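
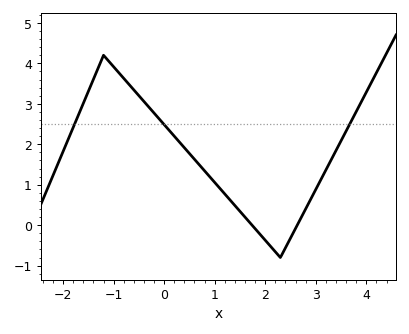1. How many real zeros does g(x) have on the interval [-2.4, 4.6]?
2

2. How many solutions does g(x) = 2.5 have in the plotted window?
3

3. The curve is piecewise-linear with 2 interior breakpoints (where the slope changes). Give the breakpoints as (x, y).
(-1.2, 4.2); (2.3, -0.8)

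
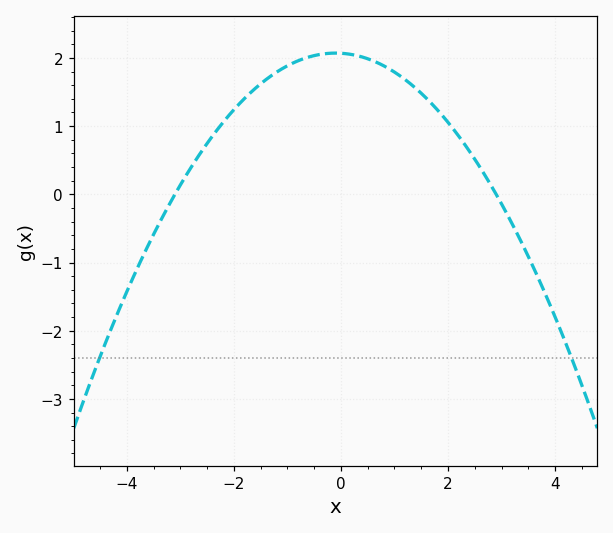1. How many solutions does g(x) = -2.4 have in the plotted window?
2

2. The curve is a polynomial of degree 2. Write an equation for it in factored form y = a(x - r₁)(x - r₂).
y = -0.23(x + 3.1)(x - 2.9)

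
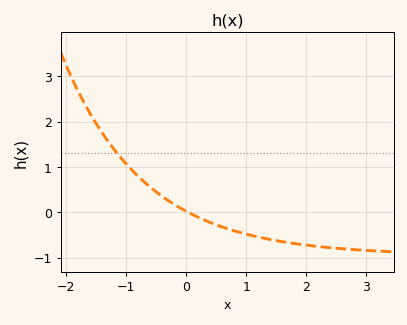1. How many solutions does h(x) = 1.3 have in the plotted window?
1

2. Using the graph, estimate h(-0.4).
0.3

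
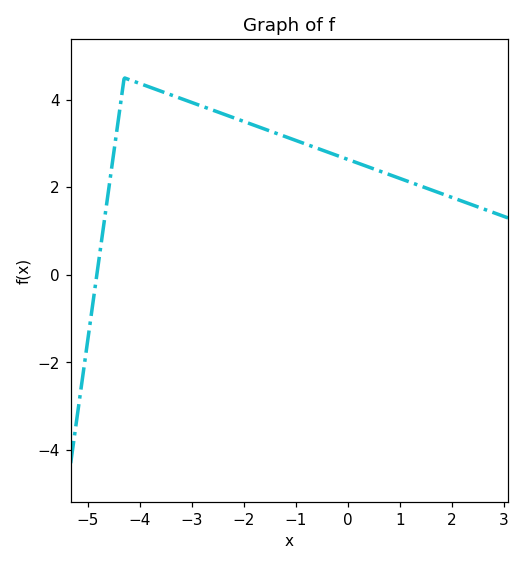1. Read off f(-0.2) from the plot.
2.8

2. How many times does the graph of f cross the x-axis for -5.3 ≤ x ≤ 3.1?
1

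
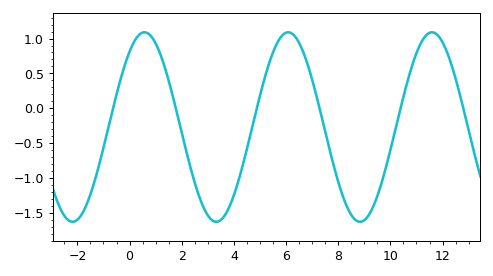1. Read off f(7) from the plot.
0.41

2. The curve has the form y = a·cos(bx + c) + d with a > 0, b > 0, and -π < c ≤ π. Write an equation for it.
y = 1.36cos(1.14x - 0.65) - 0.27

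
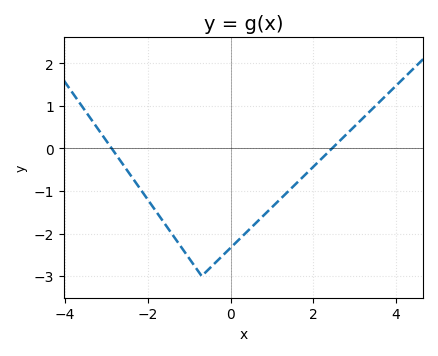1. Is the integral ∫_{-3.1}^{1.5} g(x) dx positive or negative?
negative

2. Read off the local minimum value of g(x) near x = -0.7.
-3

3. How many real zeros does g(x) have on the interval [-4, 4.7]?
2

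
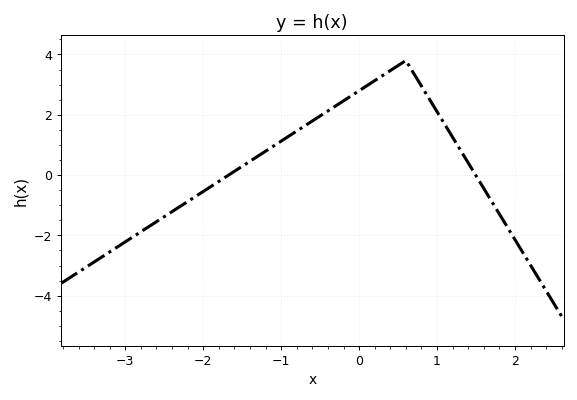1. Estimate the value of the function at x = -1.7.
0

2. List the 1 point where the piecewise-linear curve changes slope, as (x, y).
(0.6, 3.8)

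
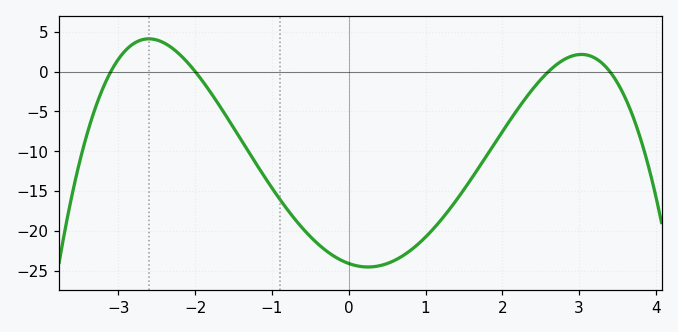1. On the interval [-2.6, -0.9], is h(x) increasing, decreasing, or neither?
decreasing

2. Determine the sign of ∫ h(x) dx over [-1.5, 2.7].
negative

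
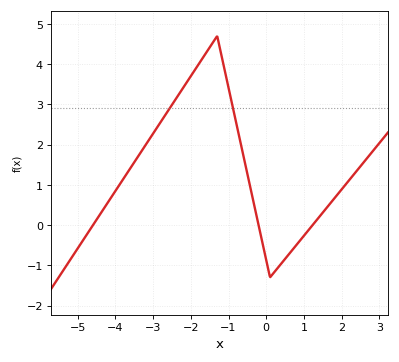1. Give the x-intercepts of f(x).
-4.6, -0.2, 1.2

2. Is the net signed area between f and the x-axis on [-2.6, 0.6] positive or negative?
positive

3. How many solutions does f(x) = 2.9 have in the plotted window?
2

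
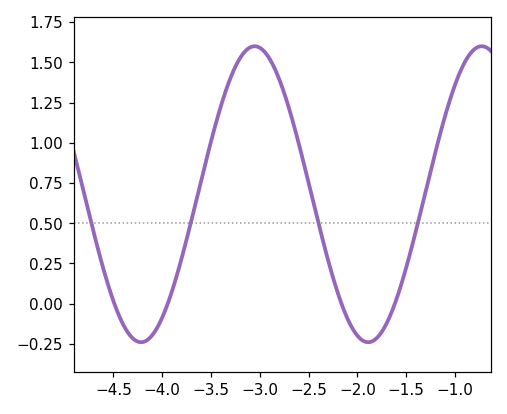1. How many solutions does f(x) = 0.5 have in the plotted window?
4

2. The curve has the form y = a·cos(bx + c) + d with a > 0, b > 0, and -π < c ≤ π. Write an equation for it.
y = 0.92cos(2.7x + 1.96) + 0.68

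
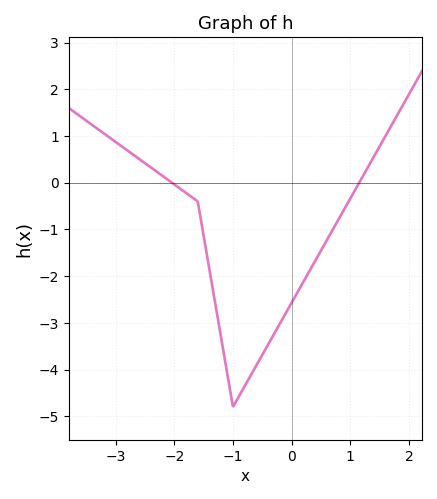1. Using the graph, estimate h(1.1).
-0.112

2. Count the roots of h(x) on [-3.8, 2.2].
2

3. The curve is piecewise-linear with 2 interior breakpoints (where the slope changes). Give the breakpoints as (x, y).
(-1.6, -0.4); (-1, -4.8)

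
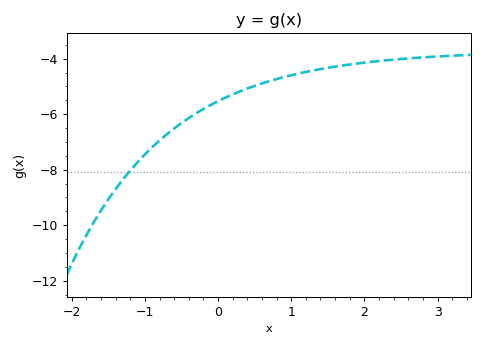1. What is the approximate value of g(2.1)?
-4.11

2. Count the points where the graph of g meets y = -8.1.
1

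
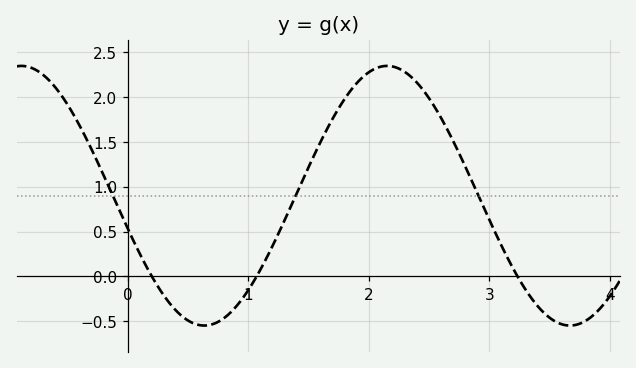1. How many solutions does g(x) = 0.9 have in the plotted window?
3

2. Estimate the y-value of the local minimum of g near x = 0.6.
-0.55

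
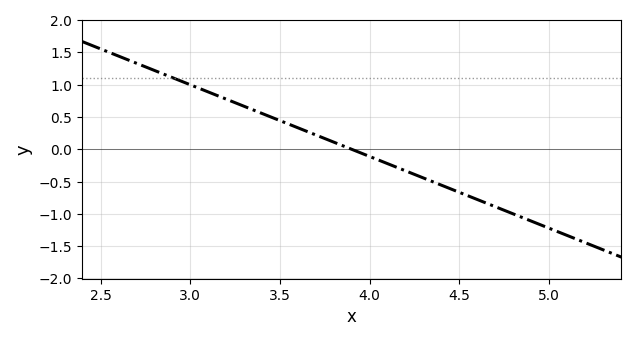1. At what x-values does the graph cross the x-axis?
3.9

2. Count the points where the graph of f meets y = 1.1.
1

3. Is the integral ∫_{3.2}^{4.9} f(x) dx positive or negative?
negative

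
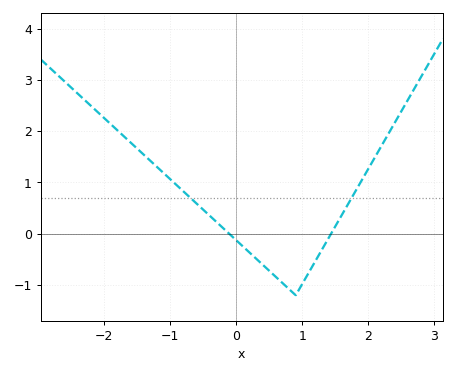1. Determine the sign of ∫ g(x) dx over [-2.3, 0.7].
positive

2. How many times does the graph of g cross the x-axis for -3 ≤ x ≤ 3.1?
2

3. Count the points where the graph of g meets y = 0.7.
2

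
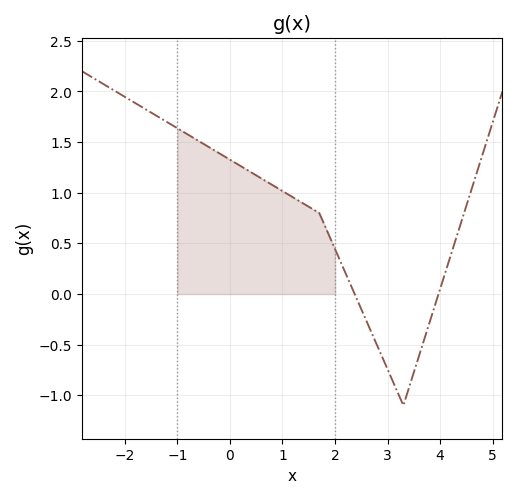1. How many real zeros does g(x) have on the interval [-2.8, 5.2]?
2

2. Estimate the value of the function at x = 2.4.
-0.031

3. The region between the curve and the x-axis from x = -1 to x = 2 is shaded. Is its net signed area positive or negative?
positive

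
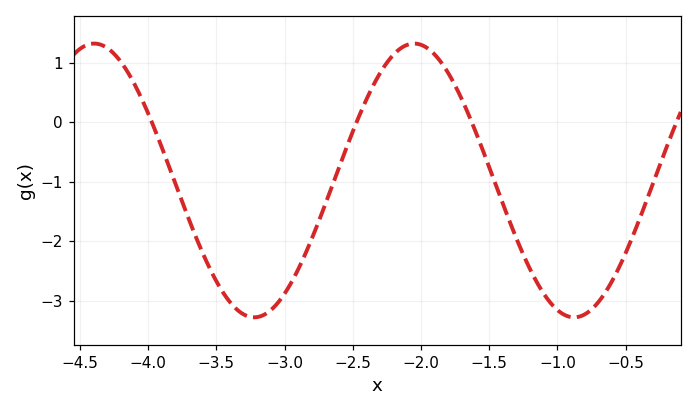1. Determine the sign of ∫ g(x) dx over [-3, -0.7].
negative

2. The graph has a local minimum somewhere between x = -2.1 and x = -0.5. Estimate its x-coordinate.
-0.877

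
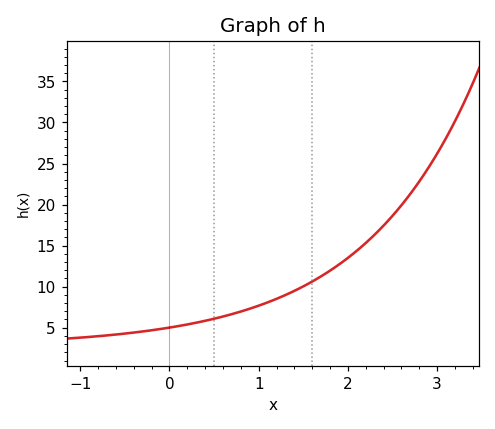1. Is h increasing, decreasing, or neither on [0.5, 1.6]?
increasing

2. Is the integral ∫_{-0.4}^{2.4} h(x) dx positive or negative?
positive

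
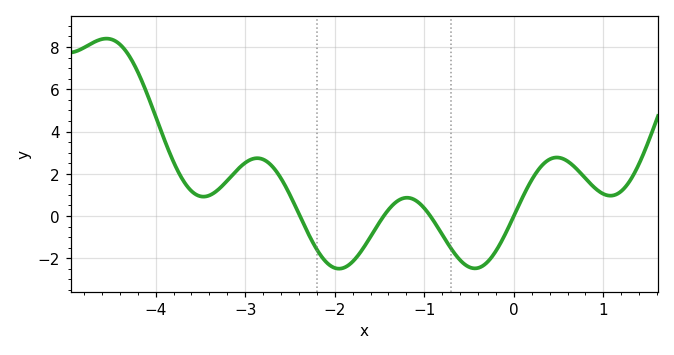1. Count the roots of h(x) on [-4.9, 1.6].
4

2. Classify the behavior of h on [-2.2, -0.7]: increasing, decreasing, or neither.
neither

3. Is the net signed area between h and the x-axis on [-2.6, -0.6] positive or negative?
negative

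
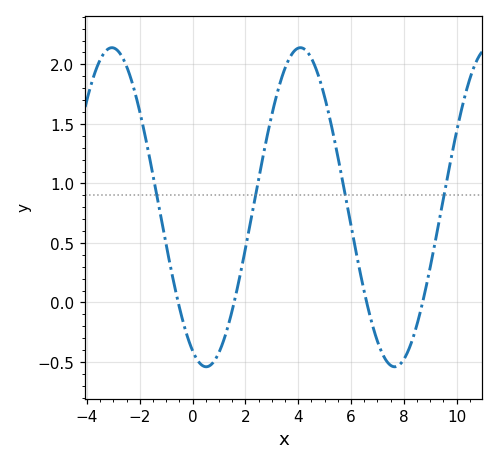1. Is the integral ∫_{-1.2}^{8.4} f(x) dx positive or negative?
positive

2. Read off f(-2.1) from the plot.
1.69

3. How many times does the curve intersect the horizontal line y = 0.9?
4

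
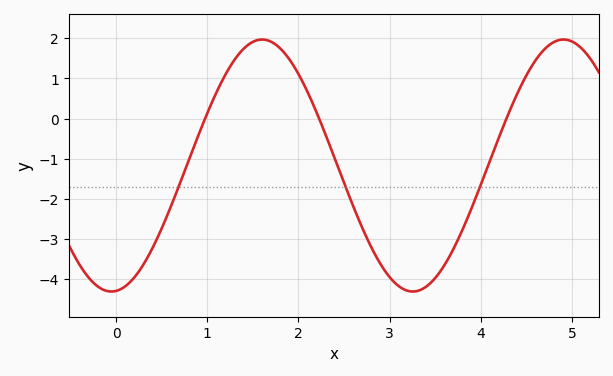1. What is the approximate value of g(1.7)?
1.9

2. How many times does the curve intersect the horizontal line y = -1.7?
3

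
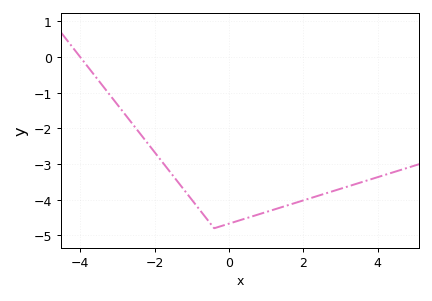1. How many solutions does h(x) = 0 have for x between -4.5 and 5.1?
1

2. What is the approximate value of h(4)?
-3.4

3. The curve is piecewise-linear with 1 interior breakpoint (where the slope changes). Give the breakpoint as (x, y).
(-0.4, -4.8)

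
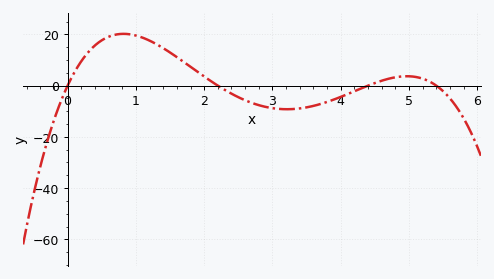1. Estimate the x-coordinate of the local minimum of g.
3.21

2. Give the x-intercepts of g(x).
0, 2.2, 4.4, 5.4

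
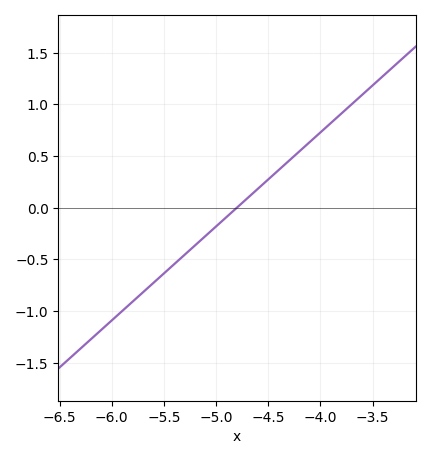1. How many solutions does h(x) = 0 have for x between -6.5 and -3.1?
1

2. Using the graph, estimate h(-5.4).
-0.55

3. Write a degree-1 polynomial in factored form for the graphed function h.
y = 0.91(x + 4.8)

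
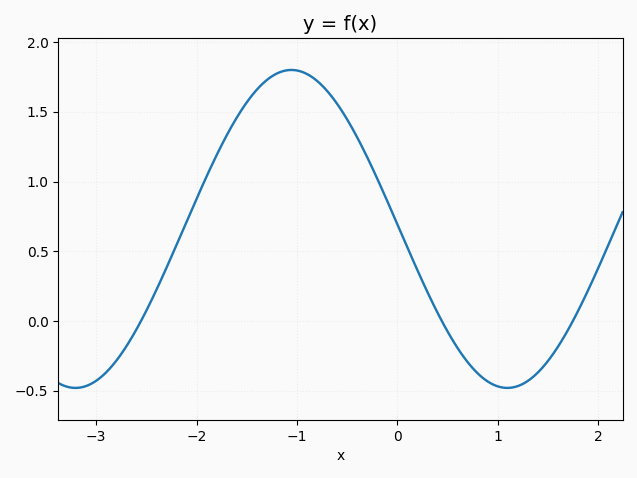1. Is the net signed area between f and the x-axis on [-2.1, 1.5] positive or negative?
positive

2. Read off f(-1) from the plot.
1.8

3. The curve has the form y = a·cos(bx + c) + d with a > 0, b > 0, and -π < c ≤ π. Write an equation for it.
y = 1.14cos(1.46x + 1.54) + 0.66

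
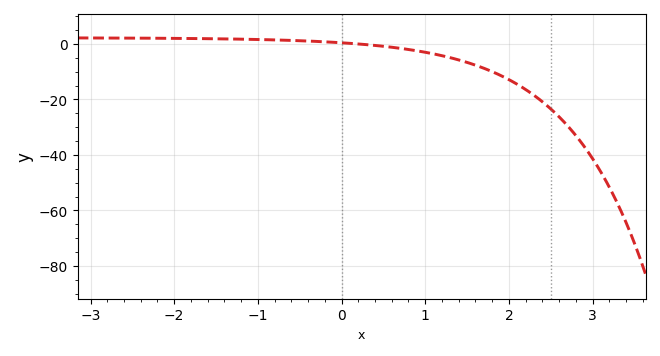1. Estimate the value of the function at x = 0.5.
0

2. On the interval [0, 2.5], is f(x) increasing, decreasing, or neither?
decreasing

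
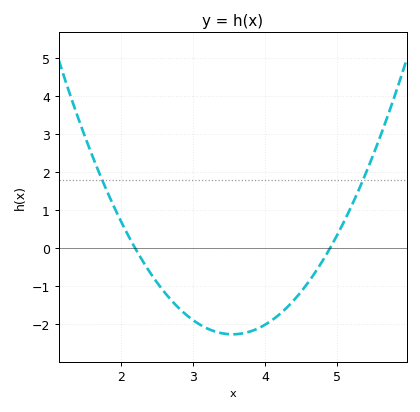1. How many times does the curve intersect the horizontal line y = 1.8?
2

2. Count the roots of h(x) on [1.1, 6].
2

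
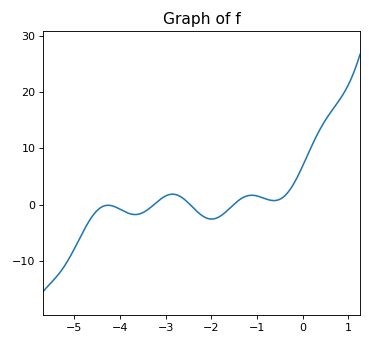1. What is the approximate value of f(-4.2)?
-0.163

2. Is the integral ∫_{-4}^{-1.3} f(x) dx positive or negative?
negative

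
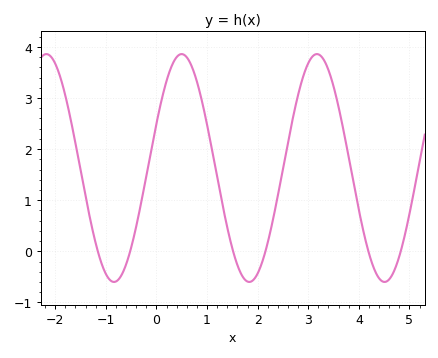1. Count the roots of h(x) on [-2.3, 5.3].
6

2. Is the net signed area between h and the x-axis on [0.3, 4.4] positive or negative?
positive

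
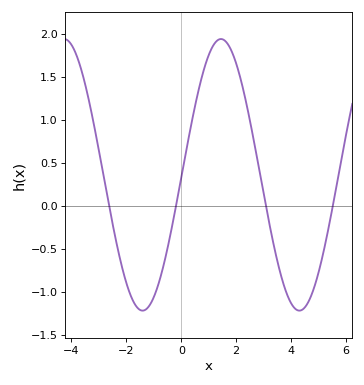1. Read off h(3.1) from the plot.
-0.029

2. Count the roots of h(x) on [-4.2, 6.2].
4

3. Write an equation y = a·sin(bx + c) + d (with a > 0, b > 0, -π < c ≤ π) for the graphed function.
y = 1.58sin(1.1x - 0.02) + 0.36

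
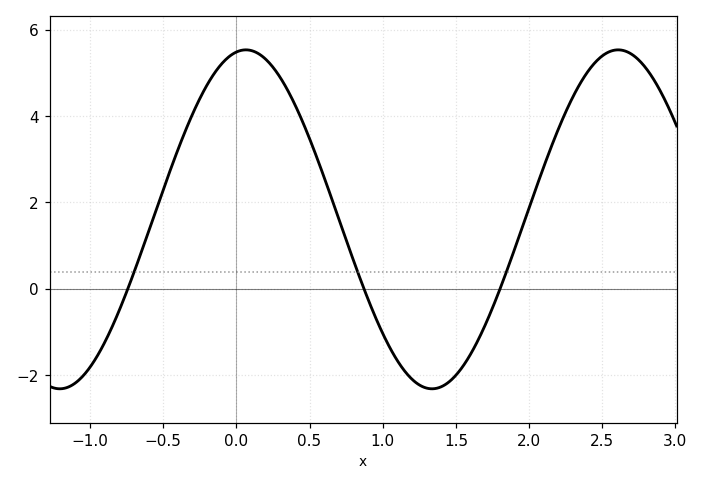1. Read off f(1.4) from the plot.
-2.26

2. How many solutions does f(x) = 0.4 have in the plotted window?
3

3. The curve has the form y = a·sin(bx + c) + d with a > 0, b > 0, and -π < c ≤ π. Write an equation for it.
y = 3.92sin(2.47x + 1.41) + 1.61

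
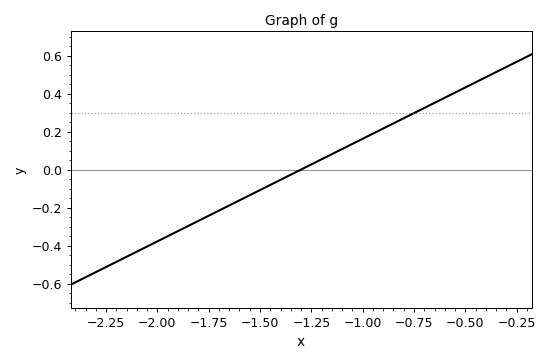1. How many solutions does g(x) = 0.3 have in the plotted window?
1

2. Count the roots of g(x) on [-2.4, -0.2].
1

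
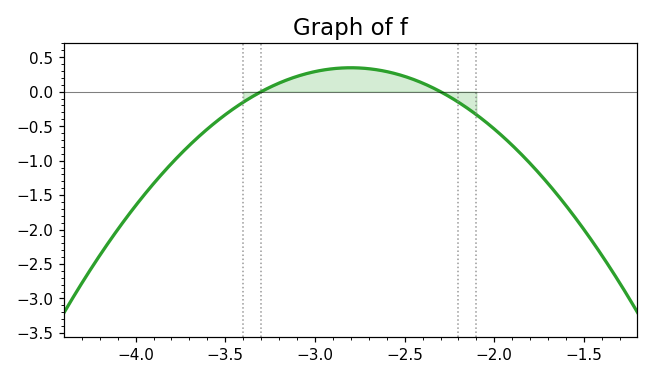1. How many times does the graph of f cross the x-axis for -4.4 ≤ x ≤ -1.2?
2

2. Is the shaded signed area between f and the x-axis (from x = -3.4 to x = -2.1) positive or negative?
positive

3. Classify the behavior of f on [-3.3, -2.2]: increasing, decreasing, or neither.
neither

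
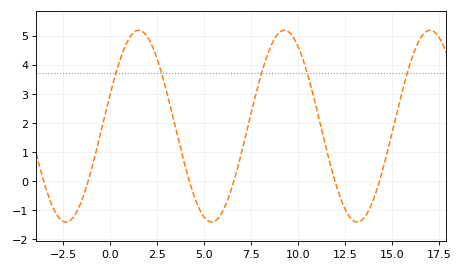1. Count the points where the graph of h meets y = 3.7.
5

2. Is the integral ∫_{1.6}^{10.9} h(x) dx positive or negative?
positive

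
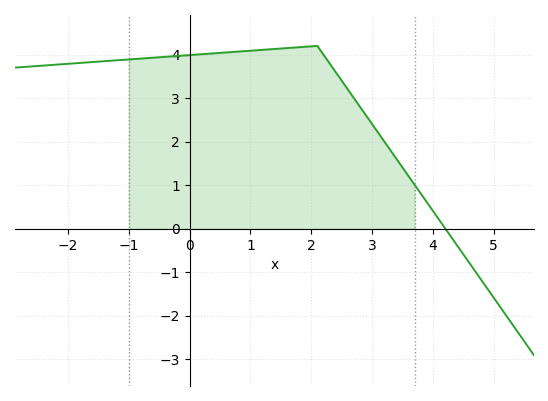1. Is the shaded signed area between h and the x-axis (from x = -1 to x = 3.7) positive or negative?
positive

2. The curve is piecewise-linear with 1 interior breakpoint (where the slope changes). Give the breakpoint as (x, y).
(2.1, 4.2)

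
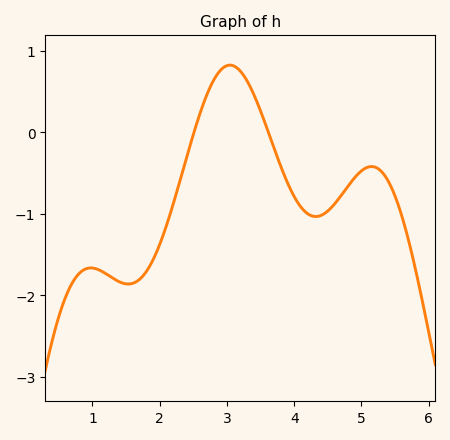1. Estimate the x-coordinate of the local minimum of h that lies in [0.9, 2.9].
1.5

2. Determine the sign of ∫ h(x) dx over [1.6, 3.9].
negative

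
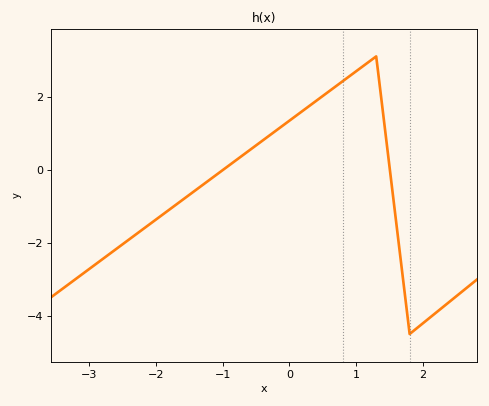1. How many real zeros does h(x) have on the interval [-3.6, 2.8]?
2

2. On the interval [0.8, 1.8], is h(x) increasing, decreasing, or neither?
neither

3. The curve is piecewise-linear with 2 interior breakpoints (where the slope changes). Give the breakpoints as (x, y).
(1.3, 3.1); (1.8, -4.5)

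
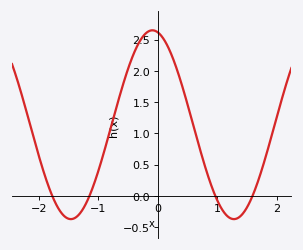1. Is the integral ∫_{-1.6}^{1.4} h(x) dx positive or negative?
positive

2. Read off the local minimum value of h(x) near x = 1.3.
-0.37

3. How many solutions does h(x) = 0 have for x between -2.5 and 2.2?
4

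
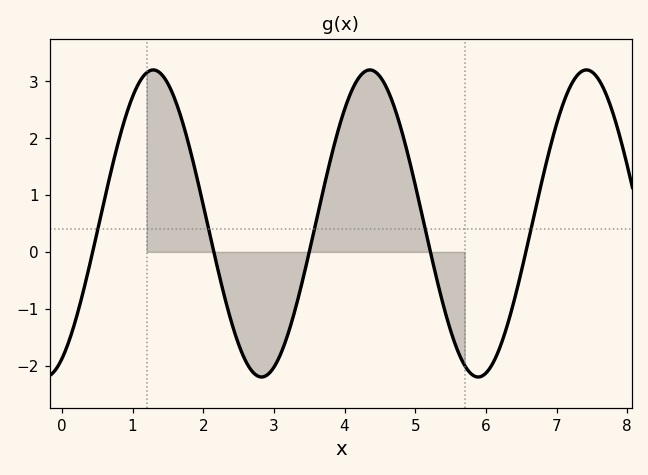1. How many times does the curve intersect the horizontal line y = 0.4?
5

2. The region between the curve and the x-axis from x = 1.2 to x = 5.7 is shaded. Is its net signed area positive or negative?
positive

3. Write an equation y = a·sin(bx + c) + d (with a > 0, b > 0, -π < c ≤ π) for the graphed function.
y = 2.7sin(2x - 1.1) + 0.5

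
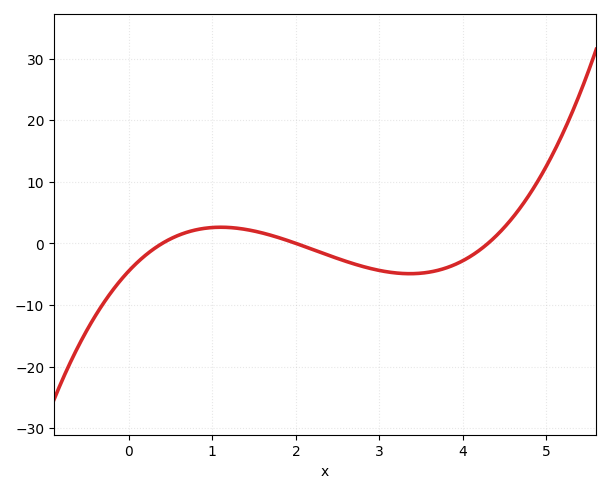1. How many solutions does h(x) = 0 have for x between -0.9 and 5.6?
3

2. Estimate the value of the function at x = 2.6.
-3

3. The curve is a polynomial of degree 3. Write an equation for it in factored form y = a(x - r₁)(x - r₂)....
y = 1.3(x - 0.4)(x - 2)(x - 4.3)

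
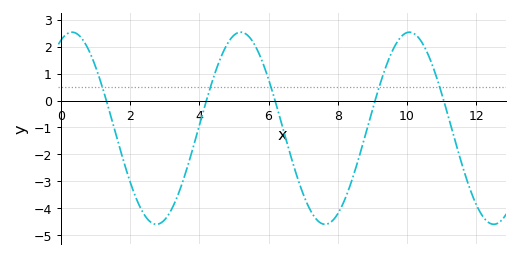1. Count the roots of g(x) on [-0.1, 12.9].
5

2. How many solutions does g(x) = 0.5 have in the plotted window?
5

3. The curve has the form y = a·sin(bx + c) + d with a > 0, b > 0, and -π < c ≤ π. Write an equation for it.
y = 3.57sin(1.3x + 1.2) - 1.03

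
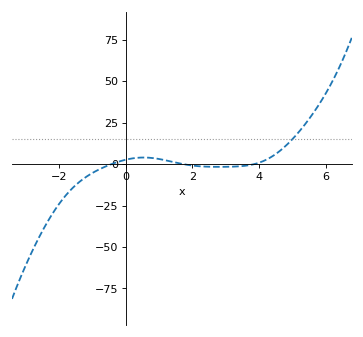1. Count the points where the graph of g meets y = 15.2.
1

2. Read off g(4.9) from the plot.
13.1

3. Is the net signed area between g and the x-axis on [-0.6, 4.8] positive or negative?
positive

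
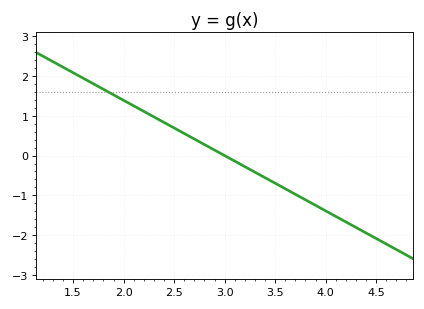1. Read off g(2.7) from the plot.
0.4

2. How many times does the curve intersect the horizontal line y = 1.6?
1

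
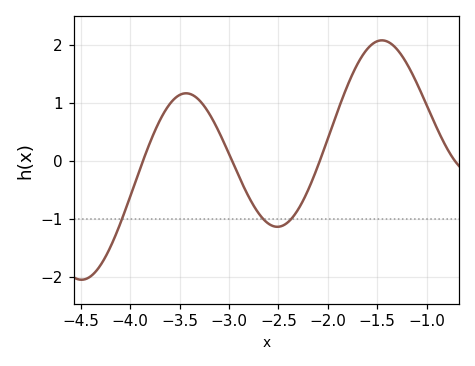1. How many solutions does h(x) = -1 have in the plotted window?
3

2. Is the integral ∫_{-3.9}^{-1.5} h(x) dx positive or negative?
positive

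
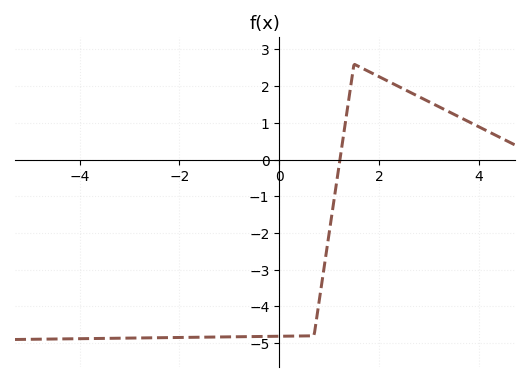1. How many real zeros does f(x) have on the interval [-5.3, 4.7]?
1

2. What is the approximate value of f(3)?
1.6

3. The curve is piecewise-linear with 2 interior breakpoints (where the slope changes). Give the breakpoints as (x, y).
(0.7, -4.8); (1.5, 2.6)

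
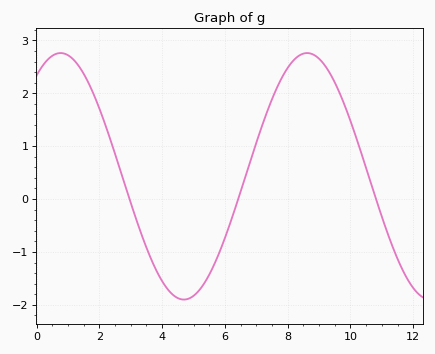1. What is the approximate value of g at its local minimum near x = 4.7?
-1.9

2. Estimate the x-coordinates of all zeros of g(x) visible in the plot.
2.96, 6.42, 10.8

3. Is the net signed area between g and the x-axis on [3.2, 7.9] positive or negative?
negative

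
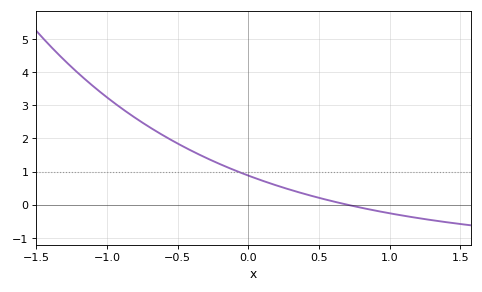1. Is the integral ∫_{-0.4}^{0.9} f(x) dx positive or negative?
positive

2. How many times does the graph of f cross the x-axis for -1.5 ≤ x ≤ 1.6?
1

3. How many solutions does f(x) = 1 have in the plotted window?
1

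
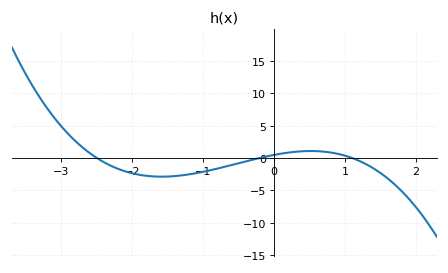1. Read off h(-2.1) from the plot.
-2.07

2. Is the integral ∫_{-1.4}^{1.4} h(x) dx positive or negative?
negative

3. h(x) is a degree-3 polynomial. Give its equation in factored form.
y = -0.85(x + 2.5)(x + 0.2)(x - 1.1)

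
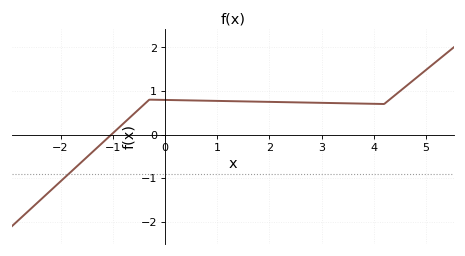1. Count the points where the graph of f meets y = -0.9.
1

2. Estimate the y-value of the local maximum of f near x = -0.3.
0.8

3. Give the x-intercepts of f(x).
-1.03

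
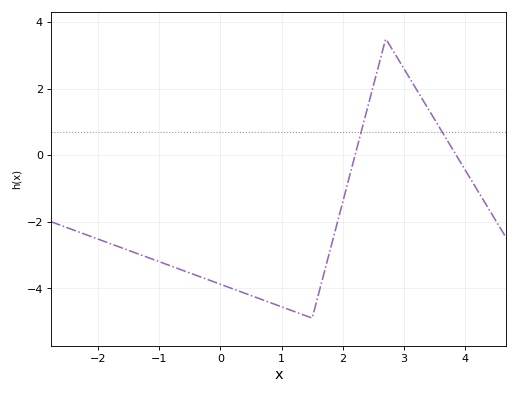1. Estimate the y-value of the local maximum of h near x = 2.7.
3.49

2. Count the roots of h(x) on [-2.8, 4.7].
2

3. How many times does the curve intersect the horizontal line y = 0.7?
2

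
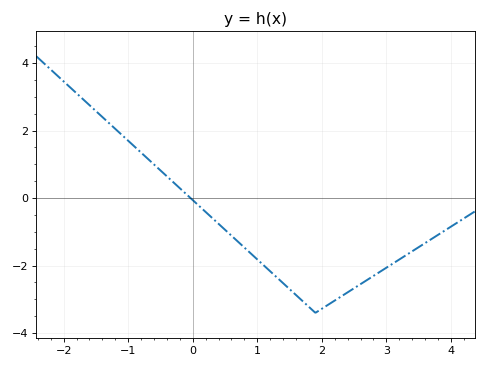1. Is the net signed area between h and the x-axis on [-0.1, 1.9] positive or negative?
negative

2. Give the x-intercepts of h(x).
0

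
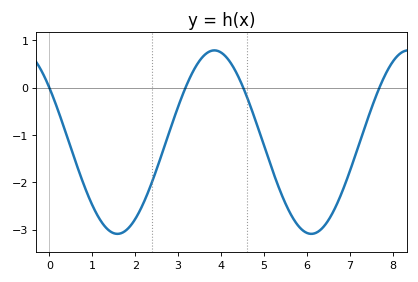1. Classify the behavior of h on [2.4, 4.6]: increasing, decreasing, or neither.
neither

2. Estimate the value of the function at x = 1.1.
-2.67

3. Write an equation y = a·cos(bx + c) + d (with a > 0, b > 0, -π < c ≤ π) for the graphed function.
y = 1.94cos(1.39x + 0.94) - 1.15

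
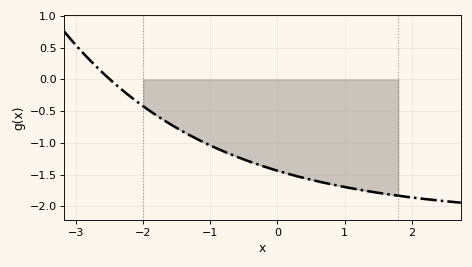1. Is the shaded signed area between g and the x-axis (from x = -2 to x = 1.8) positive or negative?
negative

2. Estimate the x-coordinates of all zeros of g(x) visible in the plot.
-2.5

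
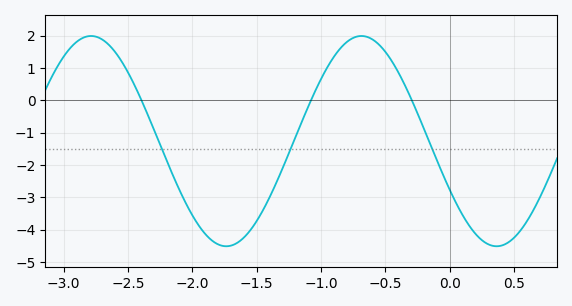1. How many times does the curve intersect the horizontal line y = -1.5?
3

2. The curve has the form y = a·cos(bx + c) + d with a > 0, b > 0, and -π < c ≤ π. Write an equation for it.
y = 3.25cos(2.99x + 2.05) - 1.26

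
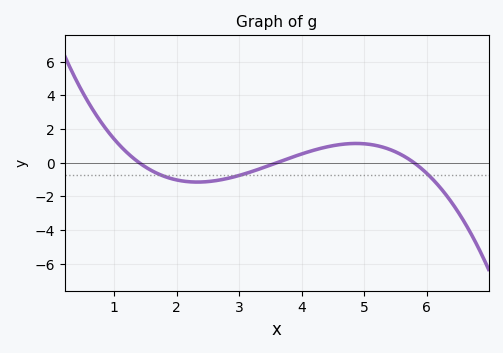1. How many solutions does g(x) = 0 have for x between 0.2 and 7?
3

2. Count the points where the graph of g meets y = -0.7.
3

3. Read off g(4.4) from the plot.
0.941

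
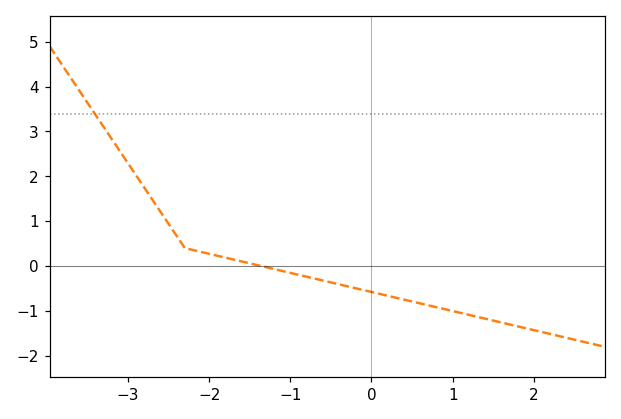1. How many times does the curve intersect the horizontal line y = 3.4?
1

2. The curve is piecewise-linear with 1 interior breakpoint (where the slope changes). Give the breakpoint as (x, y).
(-2.3, 0.4)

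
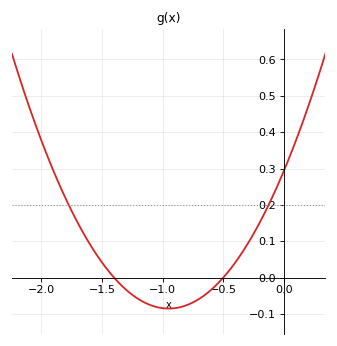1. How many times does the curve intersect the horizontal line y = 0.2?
2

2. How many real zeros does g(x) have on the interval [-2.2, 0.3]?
2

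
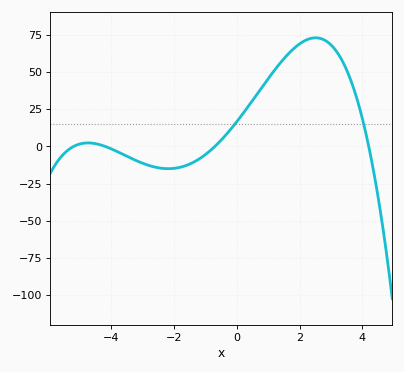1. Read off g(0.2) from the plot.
20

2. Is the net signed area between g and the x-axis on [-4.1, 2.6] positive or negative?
positive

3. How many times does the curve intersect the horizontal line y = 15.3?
2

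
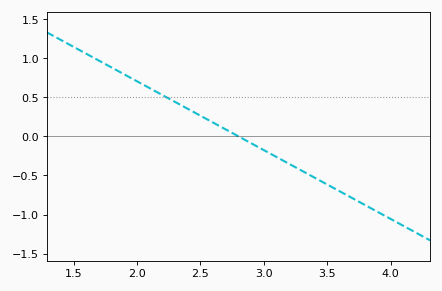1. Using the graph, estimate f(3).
-0.176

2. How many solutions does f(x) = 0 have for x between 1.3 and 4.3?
1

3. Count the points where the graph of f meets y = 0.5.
1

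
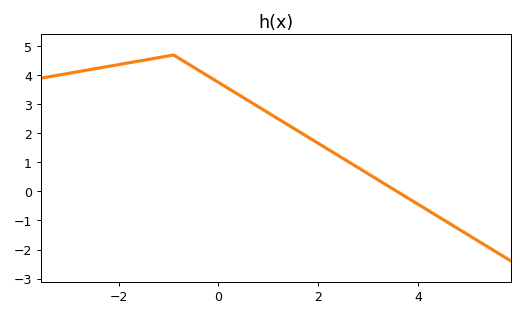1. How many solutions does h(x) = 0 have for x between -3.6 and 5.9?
1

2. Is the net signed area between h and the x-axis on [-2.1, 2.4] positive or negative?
positive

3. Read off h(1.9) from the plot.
1.8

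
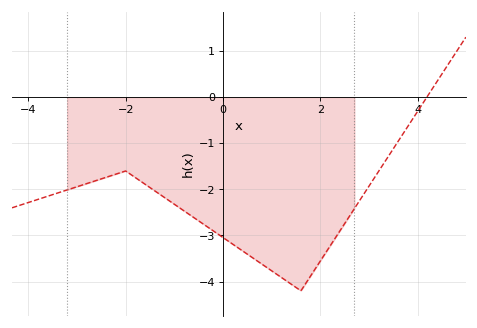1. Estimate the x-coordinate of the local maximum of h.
-2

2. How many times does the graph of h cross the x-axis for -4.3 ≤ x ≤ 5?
1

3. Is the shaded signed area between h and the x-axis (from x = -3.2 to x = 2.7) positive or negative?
negative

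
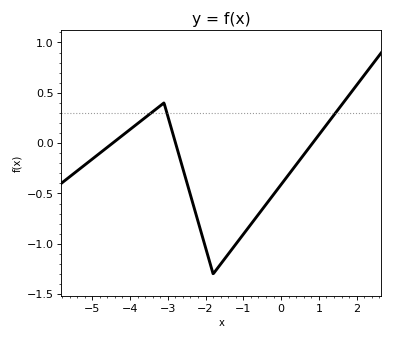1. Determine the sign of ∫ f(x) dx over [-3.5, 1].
negative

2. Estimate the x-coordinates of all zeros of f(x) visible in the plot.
-4.46, -2.79, 0.832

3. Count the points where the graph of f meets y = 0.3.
3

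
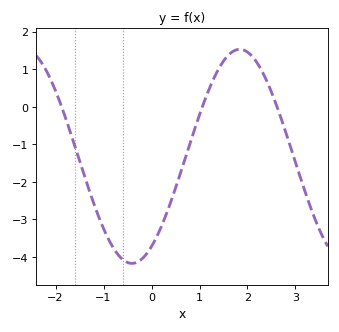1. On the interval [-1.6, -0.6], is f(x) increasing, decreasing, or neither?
decreasing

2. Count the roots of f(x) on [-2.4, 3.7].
3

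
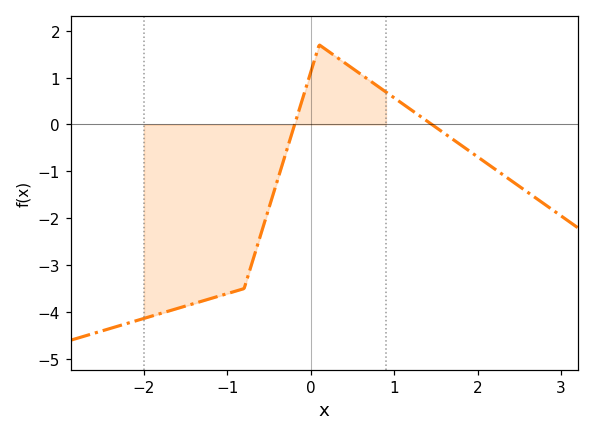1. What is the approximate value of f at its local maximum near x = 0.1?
1.7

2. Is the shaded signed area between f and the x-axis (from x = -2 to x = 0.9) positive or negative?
negative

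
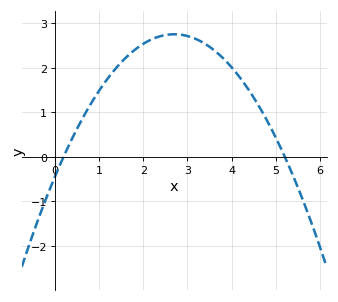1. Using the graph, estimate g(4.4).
1.48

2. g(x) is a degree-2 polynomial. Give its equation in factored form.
y = -0.44(x - 0.2)(x - 5.2)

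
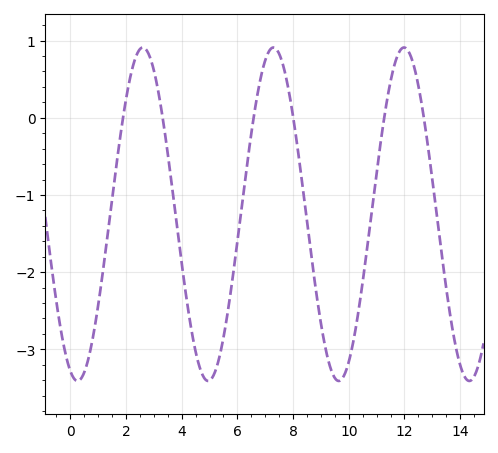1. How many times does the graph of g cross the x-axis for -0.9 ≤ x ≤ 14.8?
6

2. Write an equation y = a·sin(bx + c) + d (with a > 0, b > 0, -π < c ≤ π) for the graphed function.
y = 2.16sin(1.3x - 1.9) - 1.25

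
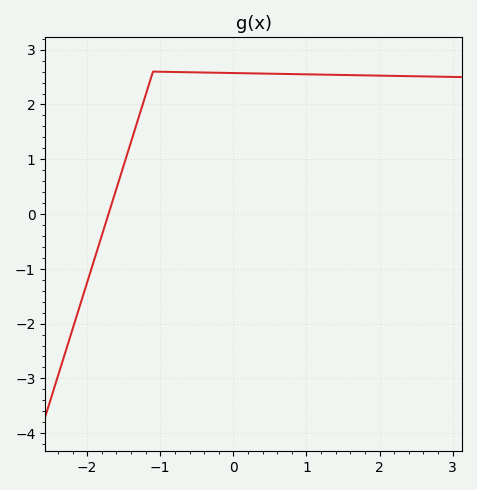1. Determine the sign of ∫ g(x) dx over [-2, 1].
positive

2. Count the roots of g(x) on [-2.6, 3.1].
1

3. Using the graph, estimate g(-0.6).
2.6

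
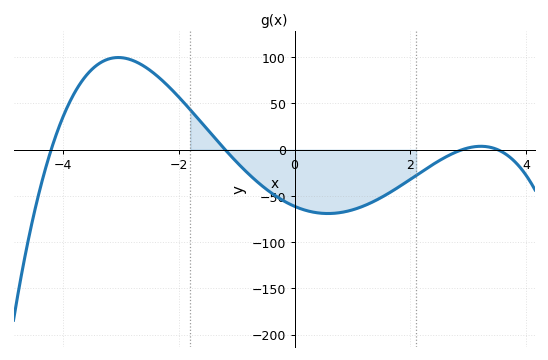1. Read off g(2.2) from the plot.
-23.8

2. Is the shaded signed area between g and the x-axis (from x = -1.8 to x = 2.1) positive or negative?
negative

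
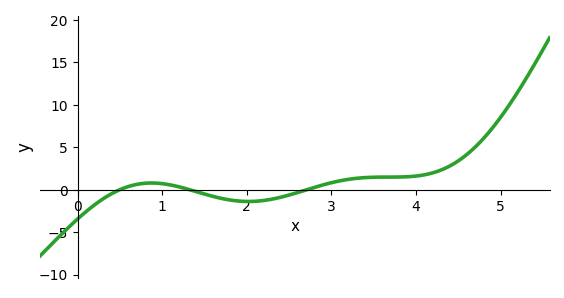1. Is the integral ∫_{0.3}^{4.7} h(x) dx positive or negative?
positive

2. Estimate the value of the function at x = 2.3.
-1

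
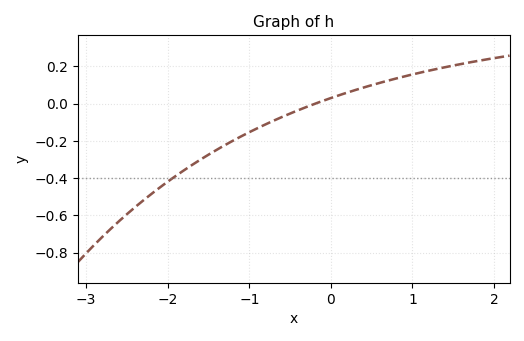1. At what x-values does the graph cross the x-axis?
-0.2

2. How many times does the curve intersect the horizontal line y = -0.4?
1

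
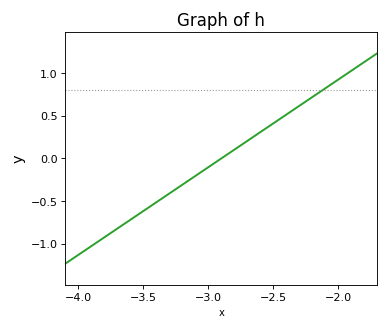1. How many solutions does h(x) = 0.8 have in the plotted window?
1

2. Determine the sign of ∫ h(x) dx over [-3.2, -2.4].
positive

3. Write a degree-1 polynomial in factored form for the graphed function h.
y = 1.03(x + 2.9)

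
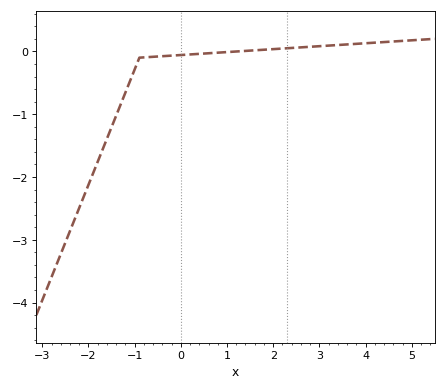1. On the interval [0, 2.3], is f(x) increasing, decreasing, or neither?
increasing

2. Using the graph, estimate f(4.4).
0.1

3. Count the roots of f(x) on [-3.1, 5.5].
1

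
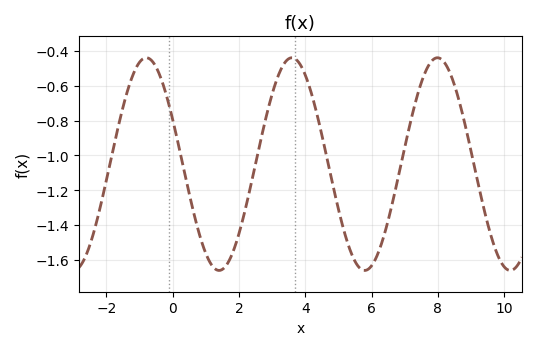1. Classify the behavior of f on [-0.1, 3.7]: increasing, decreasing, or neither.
neither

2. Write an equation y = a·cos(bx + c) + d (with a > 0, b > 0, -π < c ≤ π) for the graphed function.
y = 0.61cos(1.4x + 1.1) - 1.05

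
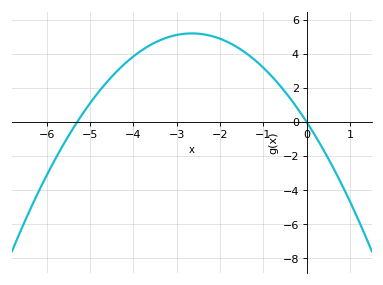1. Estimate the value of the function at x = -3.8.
4.22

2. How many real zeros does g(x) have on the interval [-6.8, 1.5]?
2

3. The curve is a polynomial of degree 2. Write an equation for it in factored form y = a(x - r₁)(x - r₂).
y = -0.74(x + 5.3)(x - 0)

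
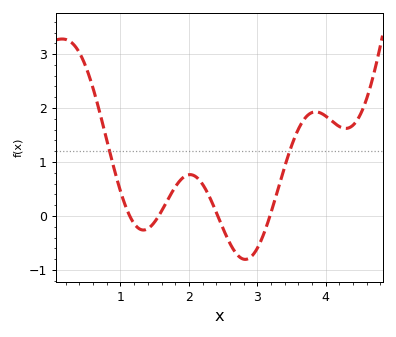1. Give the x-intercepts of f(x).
1.14, 1.56, 2.42, 3.18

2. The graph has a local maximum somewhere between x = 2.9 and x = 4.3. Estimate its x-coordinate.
3.85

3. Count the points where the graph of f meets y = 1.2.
2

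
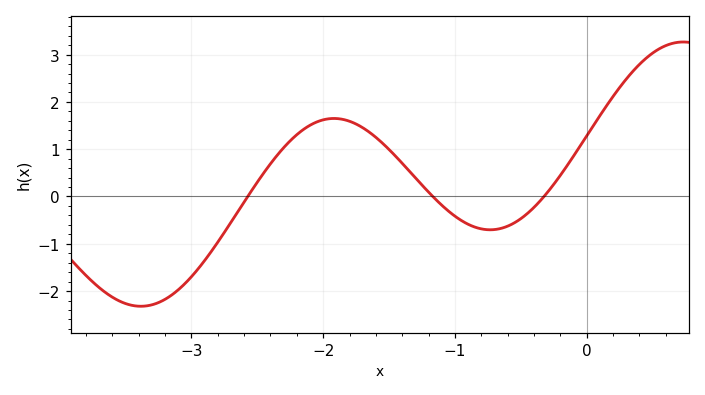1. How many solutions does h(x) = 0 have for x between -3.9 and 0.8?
3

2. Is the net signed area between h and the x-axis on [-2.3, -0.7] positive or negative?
positive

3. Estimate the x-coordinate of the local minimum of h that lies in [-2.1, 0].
-0.7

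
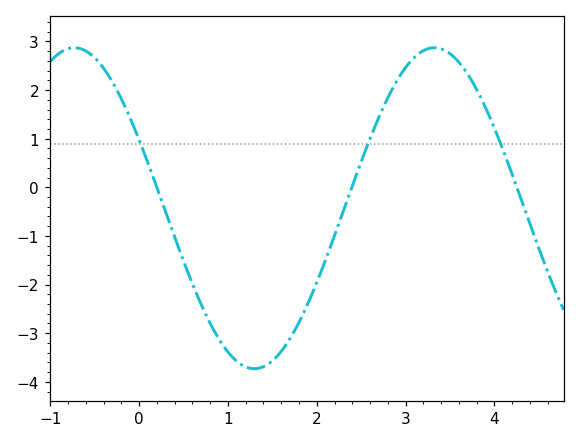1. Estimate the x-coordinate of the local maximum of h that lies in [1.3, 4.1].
3.32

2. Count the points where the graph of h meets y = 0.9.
3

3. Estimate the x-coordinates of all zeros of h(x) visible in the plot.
0.2, 2.4, 4.25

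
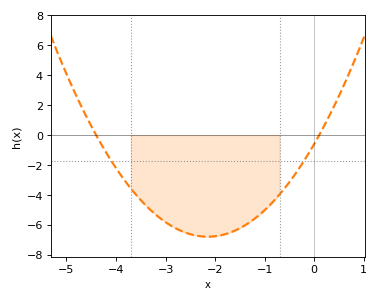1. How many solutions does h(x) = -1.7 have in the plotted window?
2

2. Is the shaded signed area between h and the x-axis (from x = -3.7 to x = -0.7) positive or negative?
negative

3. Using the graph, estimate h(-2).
-6.8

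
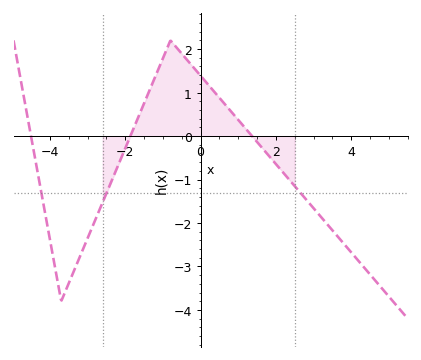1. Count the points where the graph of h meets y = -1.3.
3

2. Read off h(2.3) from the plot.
-0.9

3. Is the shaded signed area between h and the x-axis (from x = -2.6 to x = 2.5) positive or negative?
positive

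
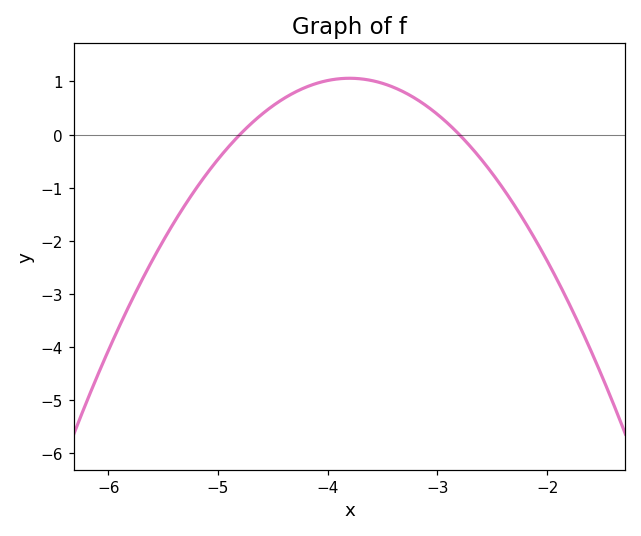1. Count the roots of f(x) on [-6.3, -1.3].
2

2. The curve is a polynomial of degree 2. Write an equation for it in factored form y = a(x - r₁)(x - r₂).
y = -1.06(x + 4.8)(x + 2.8)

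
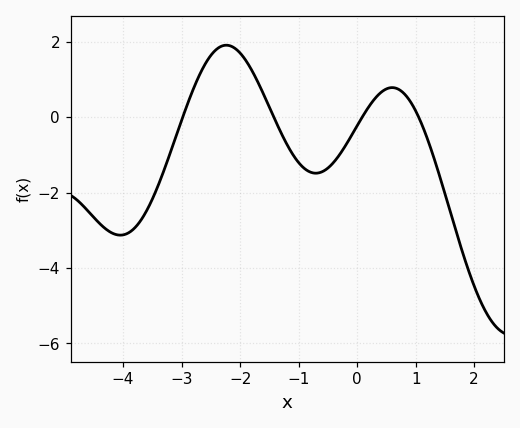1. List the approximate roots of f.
-2.98, -1.42, 0.086, 1.05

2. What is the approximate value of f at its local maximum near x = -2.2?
1.91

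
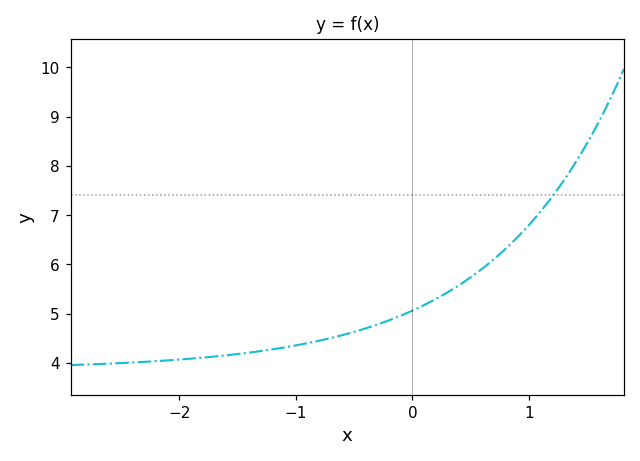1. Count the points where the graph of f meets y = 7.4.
1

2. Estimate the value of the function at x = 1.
6.8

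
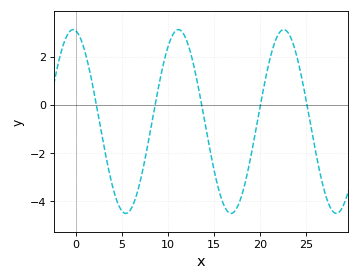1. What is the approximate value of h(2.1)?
0.303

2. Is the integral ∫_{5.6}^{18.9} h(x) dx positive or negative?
negative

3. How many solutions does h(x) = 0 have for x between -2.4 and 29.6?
5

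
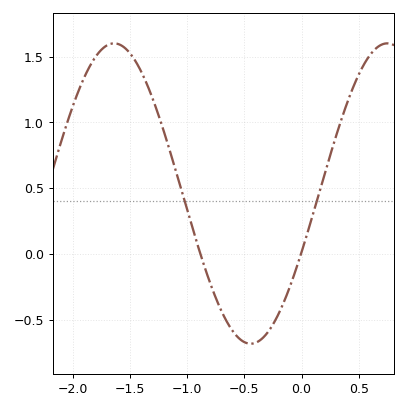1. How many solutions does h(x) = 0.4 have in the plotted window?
2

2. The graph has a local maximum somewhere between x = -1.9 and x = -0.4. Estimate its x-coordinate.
-1.65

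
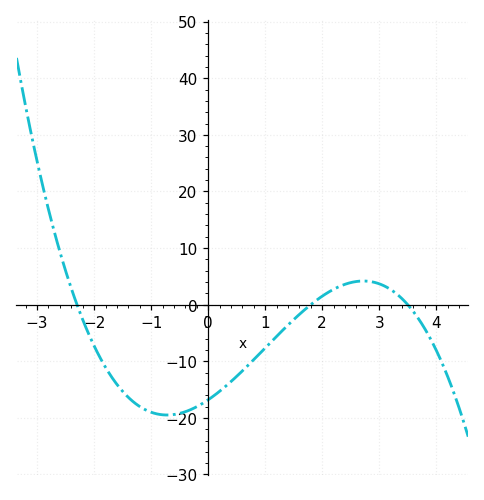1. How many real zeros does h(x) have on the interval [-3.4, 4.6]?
3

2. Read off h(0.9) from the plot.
-9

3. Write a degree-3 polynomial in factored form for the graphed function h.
y = -1.16(x + 2.3)(x - 1.8)(x - 3.5)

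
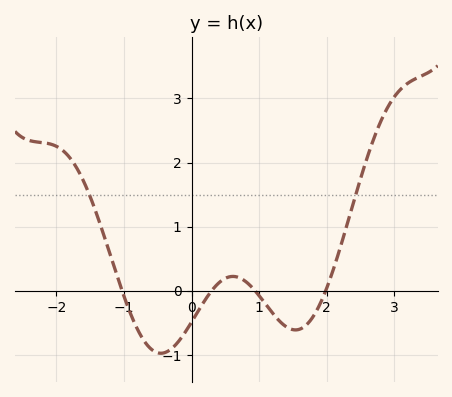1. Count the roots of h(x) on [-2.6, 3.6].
4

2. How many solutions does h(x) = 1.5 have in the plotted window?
2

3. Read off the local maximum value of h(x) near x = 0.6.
0.222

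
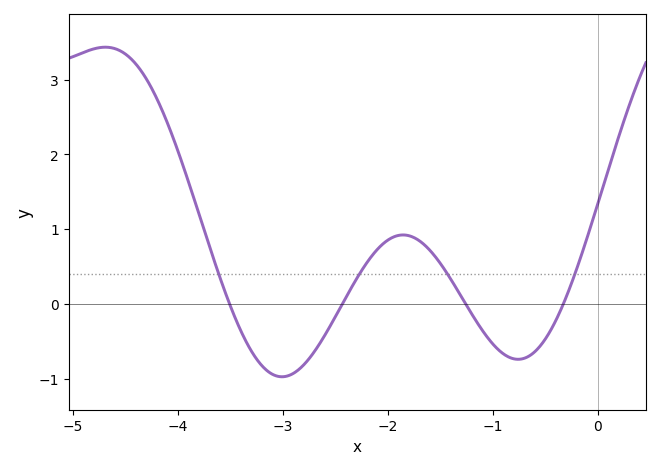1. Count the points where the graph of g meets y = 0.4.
4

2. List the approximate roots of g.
-3.5, -2.4, -1.3, -0.3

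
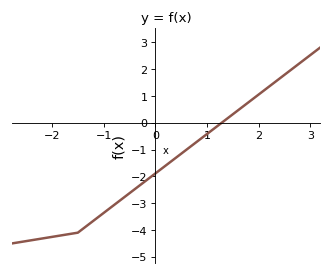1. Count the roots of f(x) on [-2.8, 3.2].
1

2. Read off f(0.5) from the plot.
-1.2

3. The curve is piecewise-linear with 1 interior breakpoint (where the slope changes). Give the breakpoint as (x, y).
(-1.5, -4.1)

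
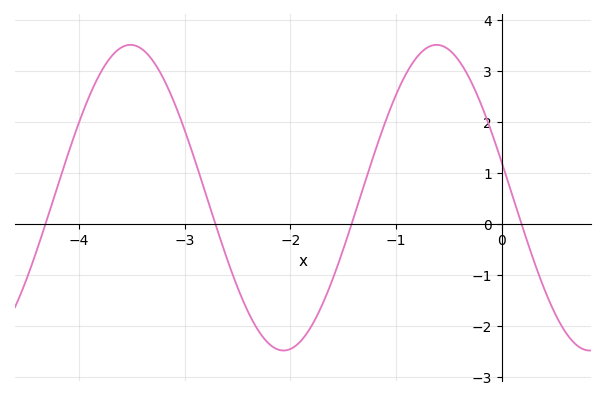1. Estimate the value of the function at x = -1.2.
1.41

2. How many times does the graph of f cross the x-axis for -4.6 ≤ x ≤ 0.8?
4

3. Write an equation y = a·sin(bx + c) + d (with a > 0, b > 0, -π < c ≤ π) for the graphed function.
y = 3sin(2.17x + 2.91) + 0.51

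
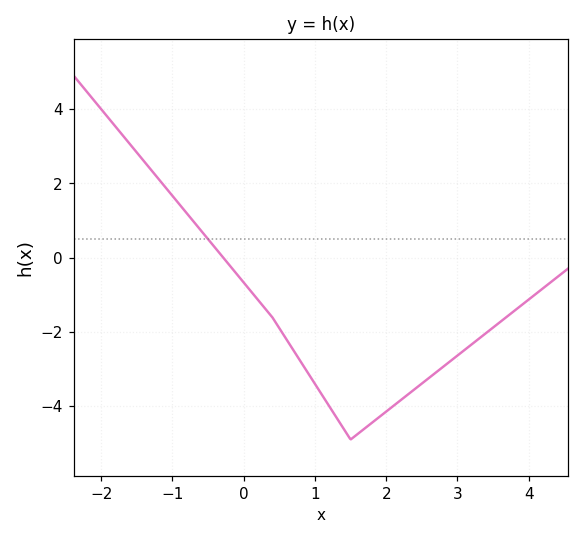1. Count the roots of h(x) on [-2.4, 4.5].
1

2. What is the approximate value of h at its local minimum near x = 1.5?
-4.9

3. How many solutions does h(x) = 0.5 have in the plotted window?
1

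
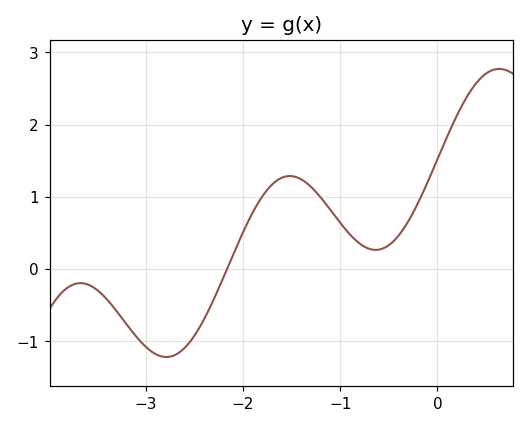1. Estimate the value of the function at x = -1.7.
1.17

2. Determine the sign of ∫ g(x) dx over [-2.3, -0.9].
positive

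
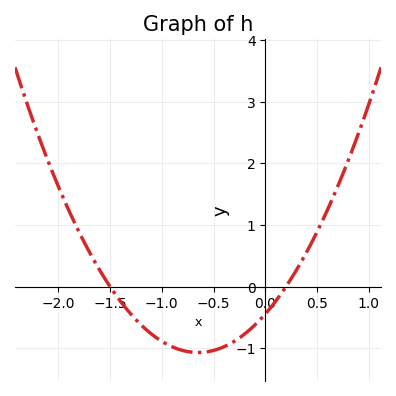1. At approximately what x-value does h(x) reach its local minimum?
-0.65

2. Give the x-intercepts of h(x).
-1.5, 0.2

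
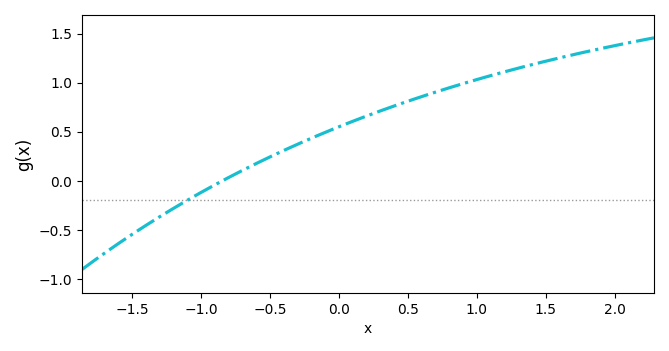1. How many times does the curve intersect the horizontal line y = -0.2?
1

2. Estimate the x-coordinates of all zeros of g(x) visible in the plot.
-0.8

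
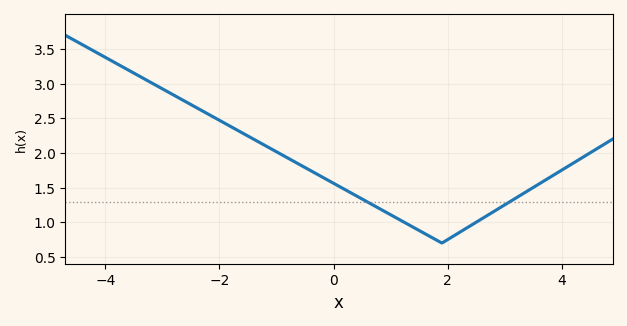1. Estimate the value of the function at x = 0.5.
1.34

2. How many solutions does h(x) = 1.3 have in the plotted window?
2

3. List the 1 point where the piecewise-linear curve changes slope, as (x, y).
(1.9, 0.7)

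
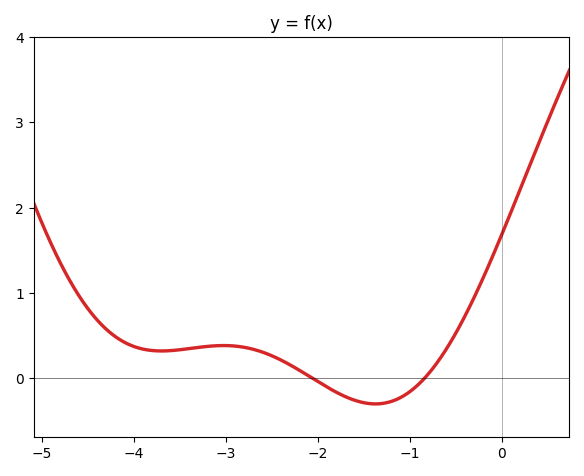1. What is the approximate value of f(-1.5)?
-0.286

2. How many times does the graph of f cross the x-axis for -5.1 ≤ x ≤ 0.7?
2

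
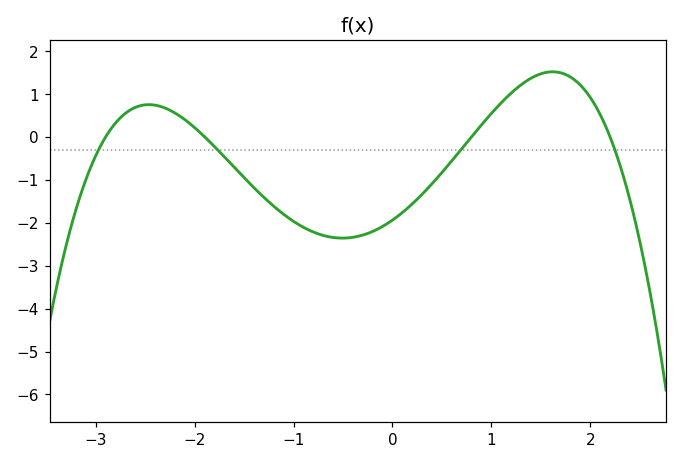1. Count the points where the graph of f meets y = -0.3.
4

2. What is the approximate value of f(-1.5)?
-1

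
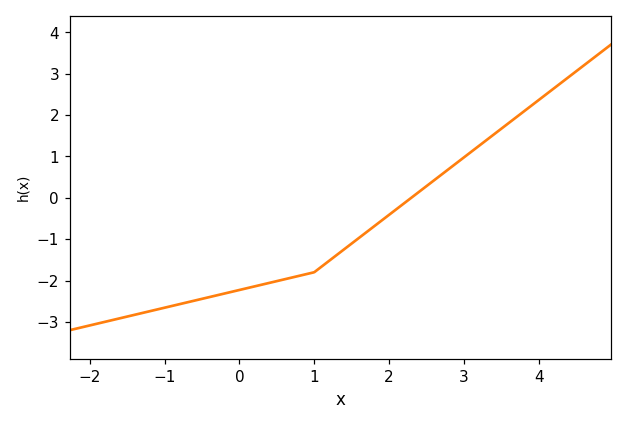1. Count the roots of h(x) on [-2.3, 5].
1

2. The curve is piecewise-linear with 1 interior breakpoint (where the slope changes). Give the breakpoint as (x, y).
(1, -1.8)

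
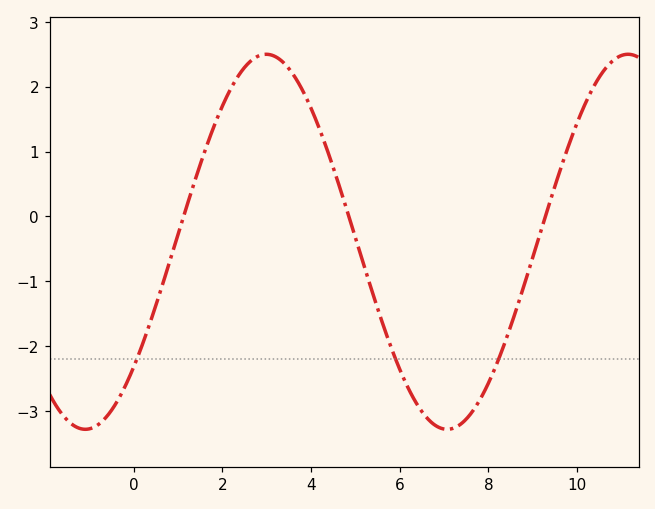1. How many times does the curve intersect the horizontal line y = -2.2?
3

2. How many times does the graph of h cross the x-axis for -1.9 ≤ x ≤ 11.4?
3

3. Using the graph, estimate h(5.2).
-0.769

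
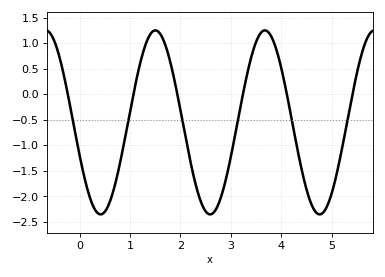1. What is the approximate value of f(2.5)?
-2.3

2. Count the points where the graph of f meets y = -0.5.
6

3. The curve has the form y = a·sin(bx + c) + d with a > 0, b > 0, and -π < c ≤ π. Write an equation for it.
y = 1.8sin(2.9x - 2.8) - 0.55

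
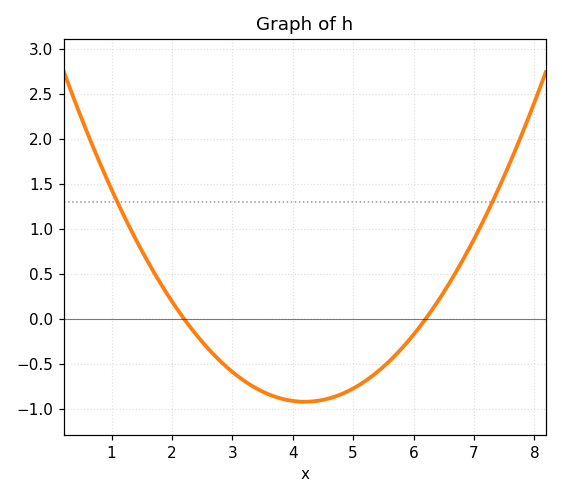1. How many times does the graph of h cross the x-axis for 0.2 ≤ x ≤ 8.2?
2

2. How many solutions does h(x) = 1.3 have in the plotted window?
2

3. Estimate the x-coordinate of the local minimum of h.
4.2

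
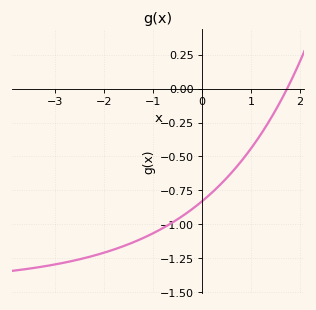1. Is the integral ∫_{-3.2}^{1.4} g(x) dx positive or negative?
negative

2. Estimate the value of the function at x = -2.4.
-1.24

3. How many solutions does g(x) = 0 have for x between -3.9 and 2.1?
1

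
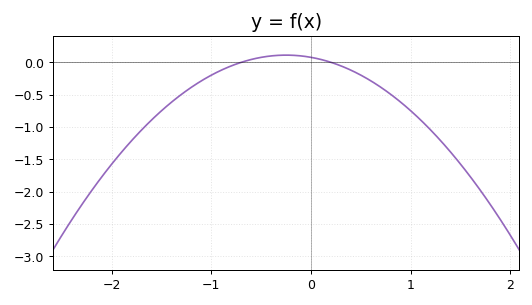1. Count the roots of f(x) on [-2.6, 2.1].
2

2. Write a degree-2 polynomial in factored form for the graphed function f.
y = -0.55(x + 0.7)(x - 0.2)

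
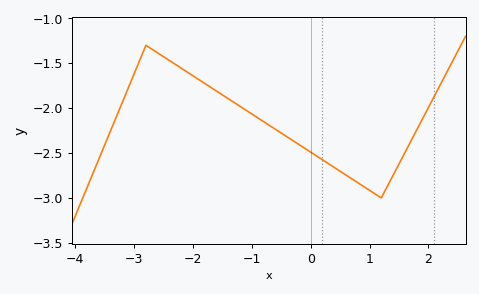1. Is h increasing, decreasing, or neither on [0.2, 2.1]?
neither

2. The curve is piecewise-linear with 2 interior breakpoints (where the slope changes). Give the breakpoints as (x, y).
(-2.8, -1.3); (1.2, -3)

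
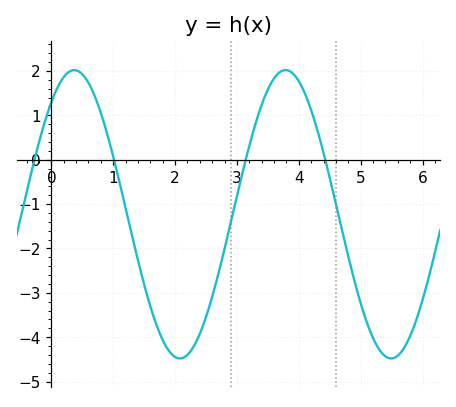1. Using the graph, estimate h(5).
-3.23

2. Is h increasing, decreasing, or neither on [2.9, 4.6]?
neither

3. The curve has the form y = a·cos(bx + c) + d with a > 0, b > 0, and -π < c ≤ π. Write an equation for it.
y = 3.25cos(1.84x - 0.682) - 1.23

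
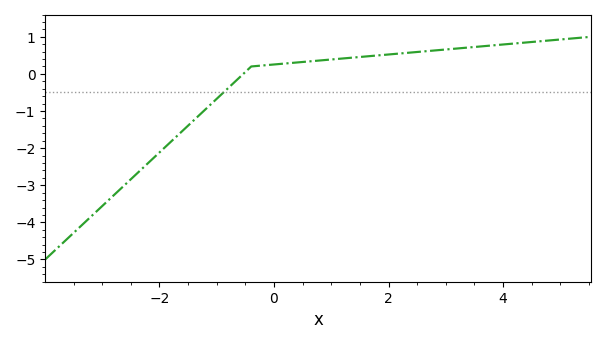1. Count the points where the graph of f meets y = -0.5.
1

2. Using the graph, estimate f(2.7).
0.618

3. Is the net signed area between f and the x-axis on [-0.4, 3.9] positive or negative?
positive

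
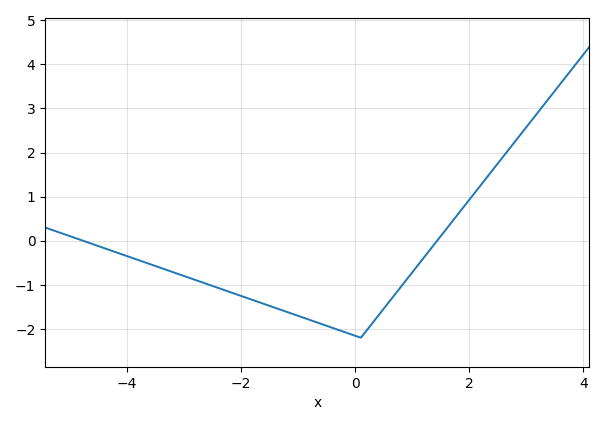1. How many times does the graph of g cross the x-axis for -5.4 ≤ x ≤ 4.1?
2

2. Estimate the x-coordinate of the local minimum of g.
0.1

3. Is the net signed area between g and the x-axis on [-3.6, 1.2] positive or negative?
negative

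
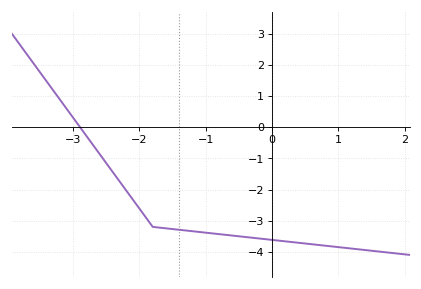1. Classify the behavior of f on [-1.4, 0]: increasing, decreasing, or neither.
decreasing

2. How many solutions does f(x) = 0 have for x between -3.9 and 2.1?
1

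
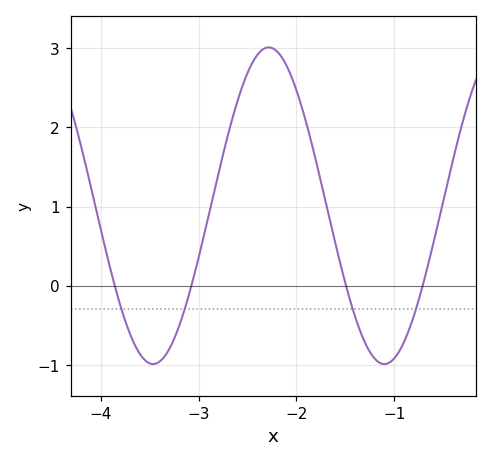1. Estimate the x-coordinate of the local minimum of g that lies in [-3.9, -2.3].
-3.46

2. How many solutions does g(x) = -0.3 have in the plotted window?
4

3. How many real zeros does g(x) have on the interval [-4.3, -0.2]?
4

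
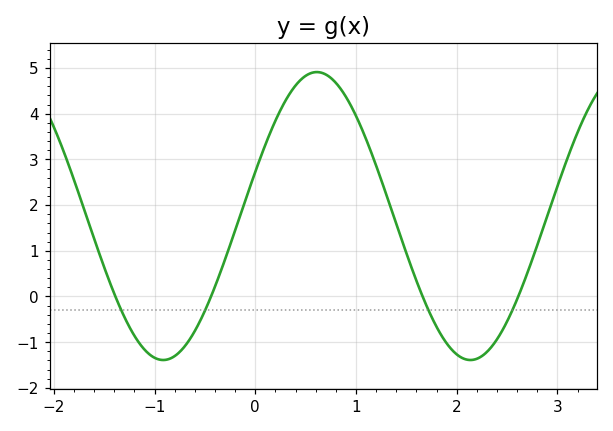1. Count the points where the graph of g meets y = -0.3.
4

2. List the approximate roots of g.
-1.4, -0.4, 1.7, 2.6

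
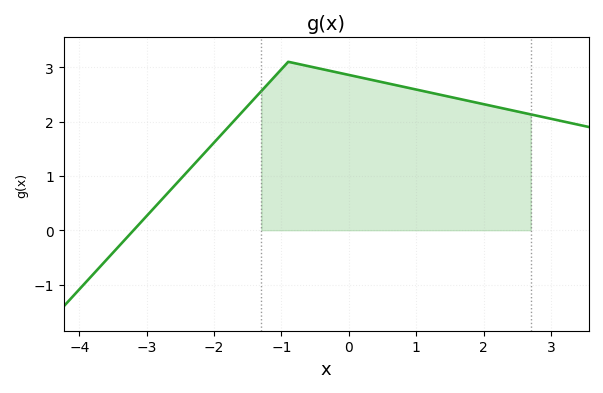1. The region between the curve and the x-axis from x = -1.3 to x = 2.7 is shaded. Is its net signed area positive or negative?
positive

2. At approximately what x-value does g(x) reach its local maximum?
-1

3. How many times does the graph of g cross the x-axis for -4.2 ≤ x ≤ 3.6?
1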